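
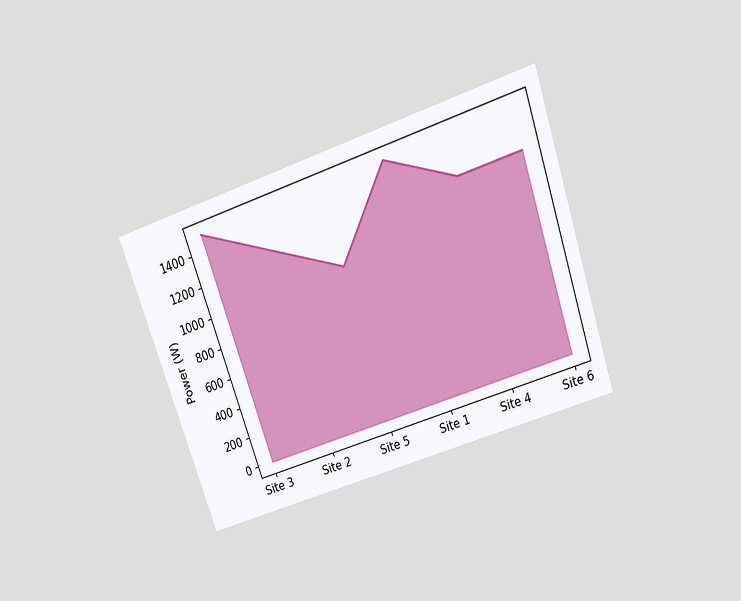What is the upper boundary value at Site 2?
1250W

The chart is tilted about 19° counter-clockwise and viewed slightly from above. At Site 2 the upper boundary is at 1250W.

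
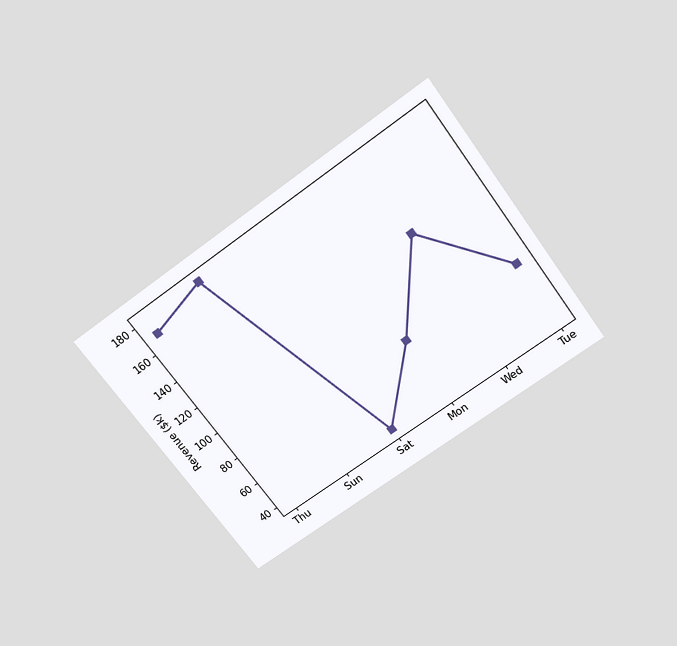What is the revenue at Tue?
$80k

The chart is tilted about 36° counter-clockwise and viewed slightly from above. At Tue, the line is at $80k.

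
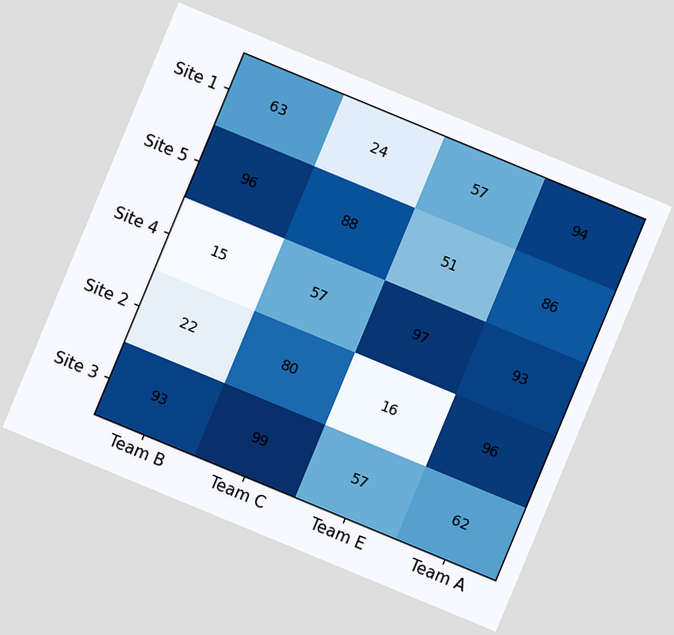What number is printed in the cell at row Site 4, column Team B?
The chart is tilted about 23° clockwise. The (Site 4, Team B) cell reads 15.

15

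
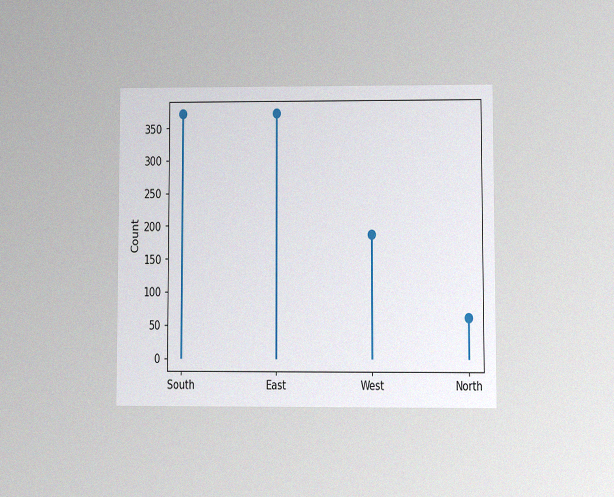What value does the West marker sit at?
The chart is viewed at a slight angle, with some photo noise. The West marker sits at 186.

186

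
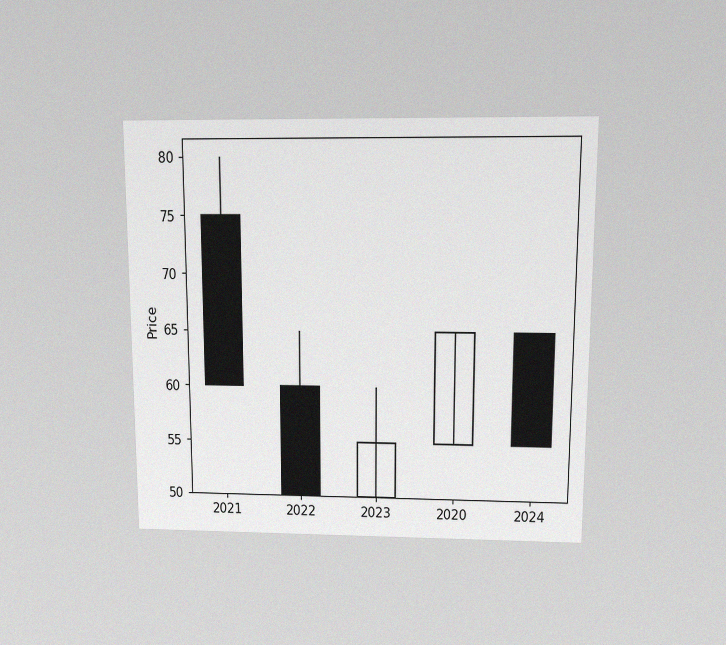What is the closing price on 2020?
65

The chart is viewed slightly from above, with some photo noise. The 2020 candle closes at 65.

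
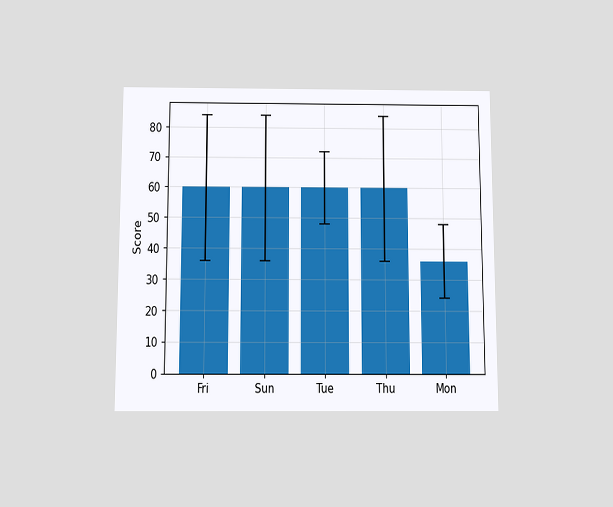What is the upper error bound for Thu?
The chart is viewed slightly from below. The Thu bar's upper whisker reaches 84.

84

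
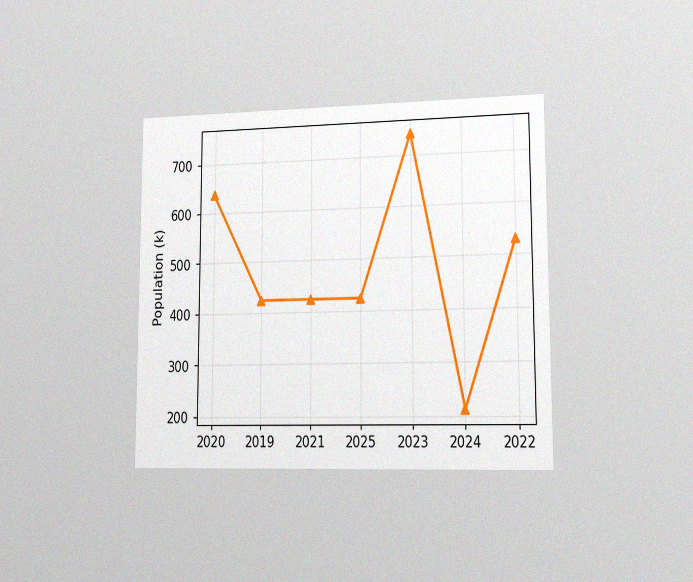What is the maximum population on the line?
742k

The chart is viewed slightly from the right, with some photo noise. The highest point is at 2023, and reading across to the y-axis gives 742k.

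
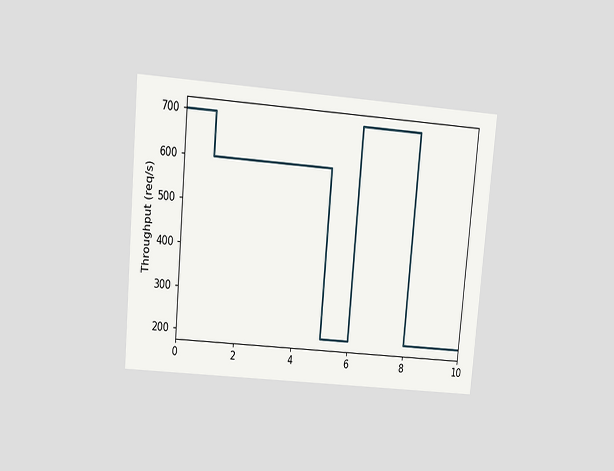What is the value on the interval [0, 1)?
The chart is tilted about 5° clockwise and viewed slightly from above. On [0, 1) the step sits at 700req/s.

700req/s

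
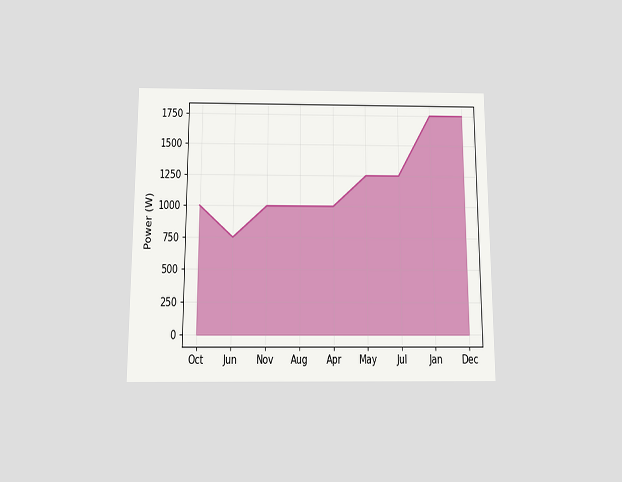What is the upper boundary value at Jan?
1750W

The chart is viewed slightly from below. At Jan the upper boundary is at 1750W.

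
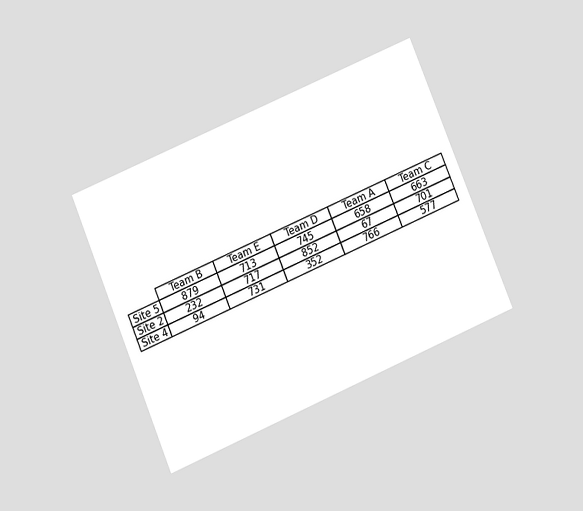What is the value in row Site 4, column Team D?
352

The chart is tilted about 23° counter-clockwise and viewed slightly from below. The (Site 4, Team D) cell reads 352.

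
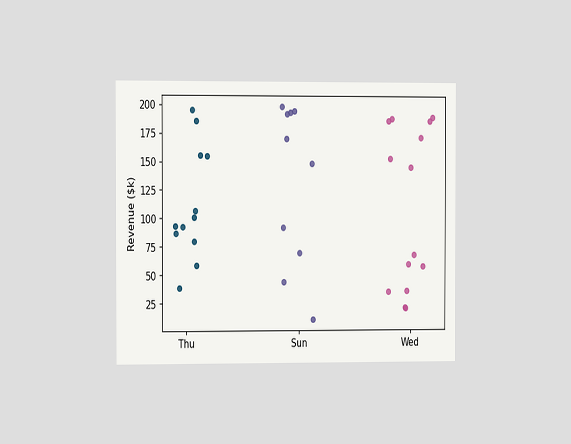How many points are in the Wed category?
14

The chart is viewed slightly from the left. Counting the markers in the Wed column gives 14.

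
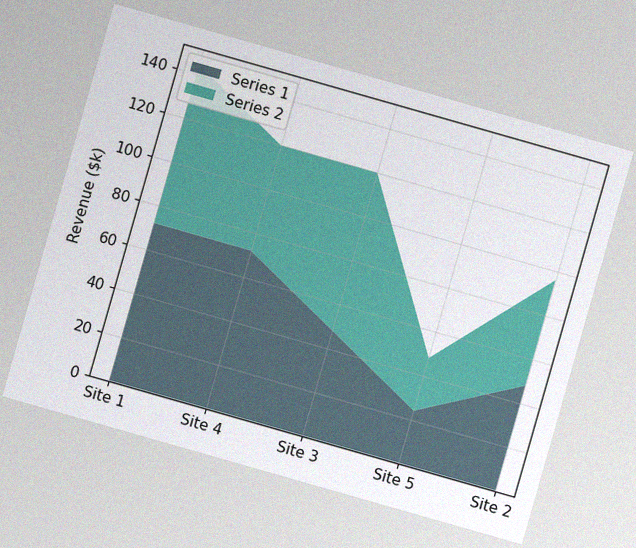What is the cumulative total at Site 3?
The chart is tilted about 16° clockwise, with some photo noise. The stacked total at Site 3 reaches $120k.

$120k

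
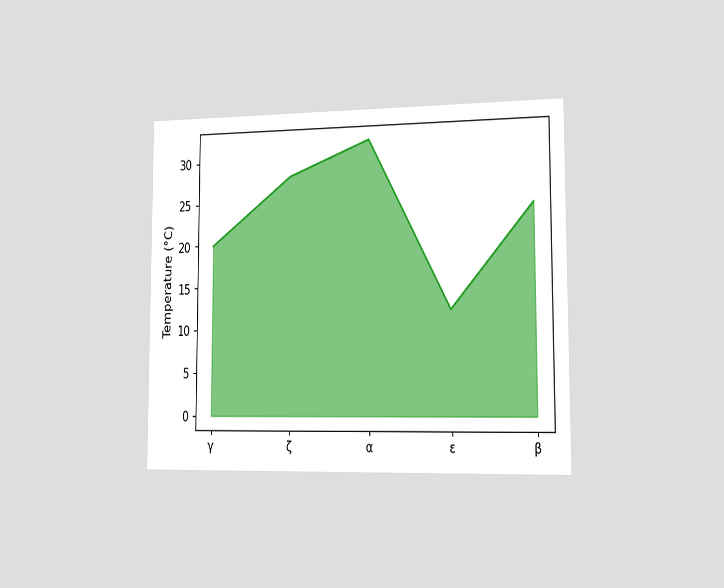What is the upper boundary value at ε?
The chart is viewed slightly from the right. At ε the upper boundary is at 12°C.

12°C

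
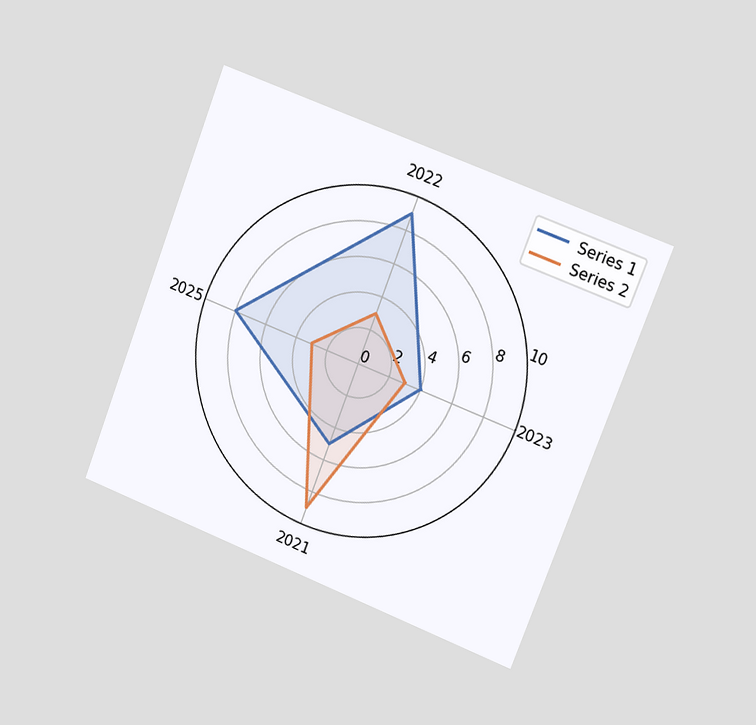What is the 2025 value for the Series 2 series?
The chart is tilted about 21° clockwise and viewed slightly from the right. On the 2025 axis, Series 2 reaches 3.

3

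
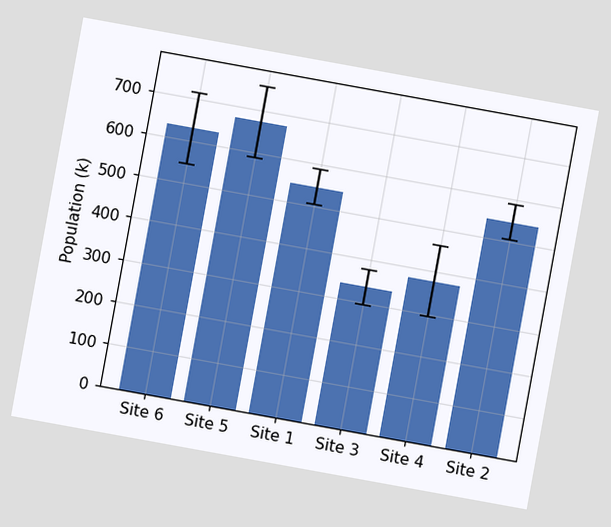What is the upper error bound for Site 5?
756k

The chart is tilted about 10° clockwise. The Site 5 bar's upper whisker reaches 756k.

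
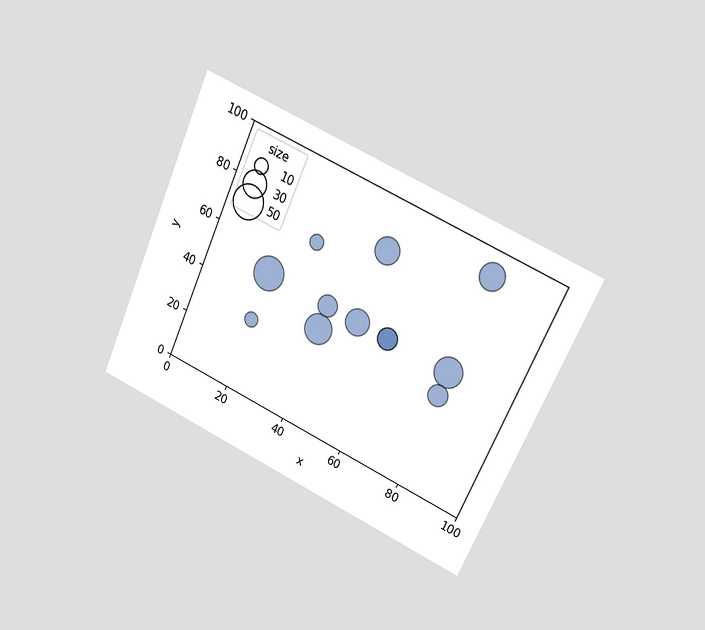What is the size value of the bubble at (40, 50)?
The chart is tilted about 25° clockwise and viewed at a slight angle. Matching the bubble at (40, 50) against the size legend gives 20.

20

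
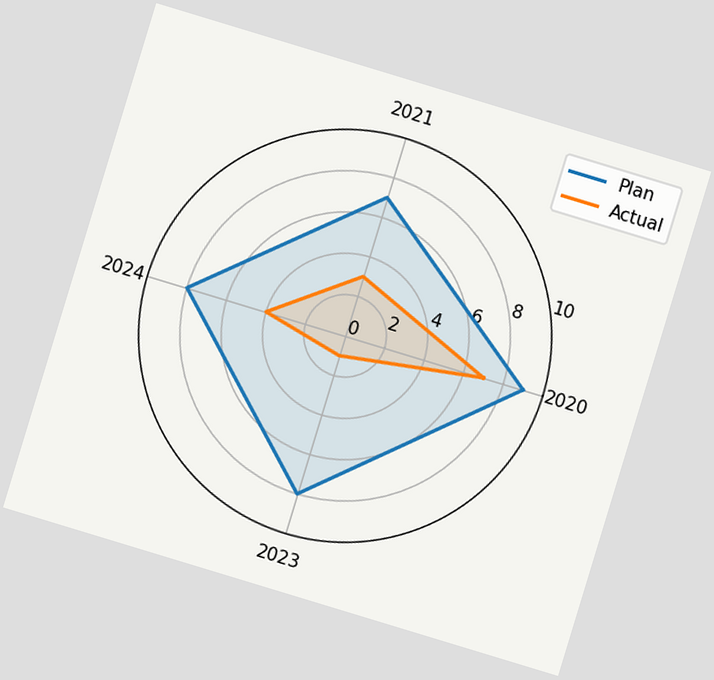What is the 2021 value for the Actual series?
The chart is tilted about 17° clockwise. On the 2021 axis, Actual reaches 3.

3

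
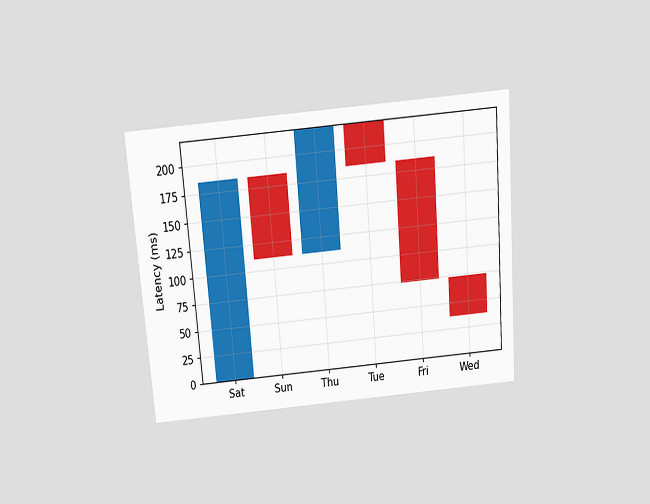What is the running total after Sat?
185ms

The chart is tilted about 4° counter-clockwise and viewed slightly from above. After Sat the running total reaches 185ms.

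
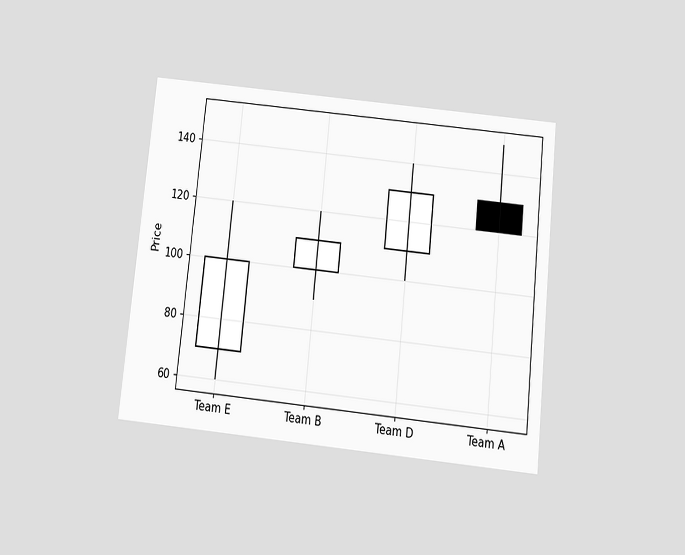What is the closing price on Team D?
The chart is tilted about 6° clockwise and viewed slightly from below. The Team D candle closes at 130.

130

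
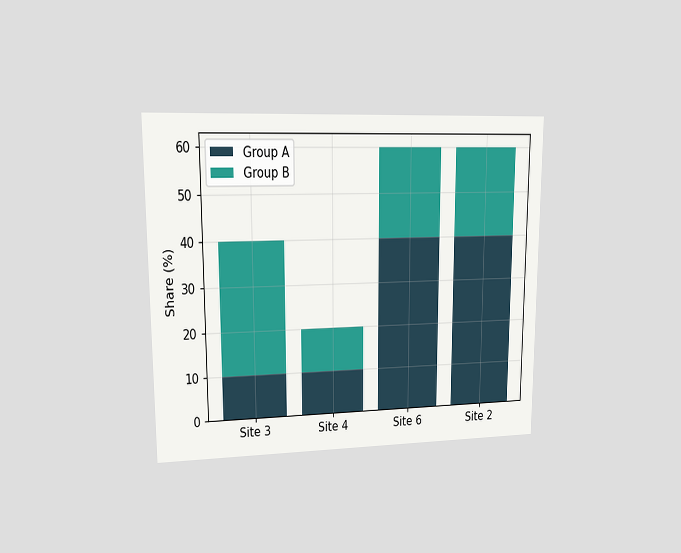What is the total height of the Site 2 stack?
The chart is viewed at a slight angle. The Site 2 stack's top reaches 60% on the y-axis.

60%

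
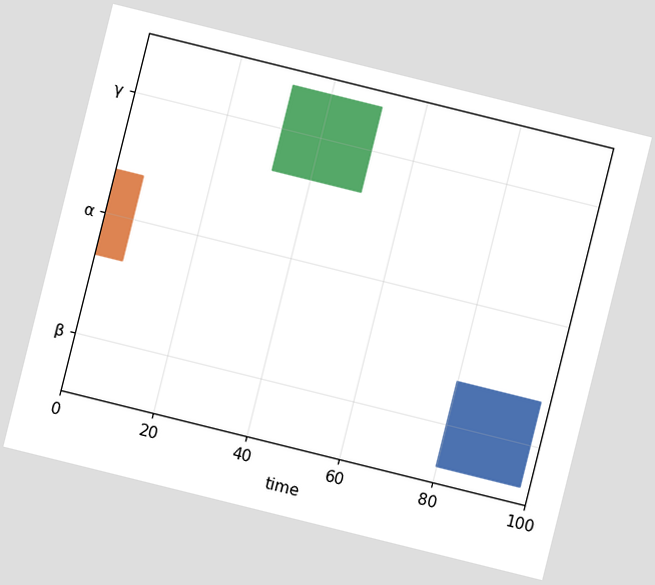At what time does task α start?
0

The chart is tilted about 14° clockwise. The α bar begins at t=0.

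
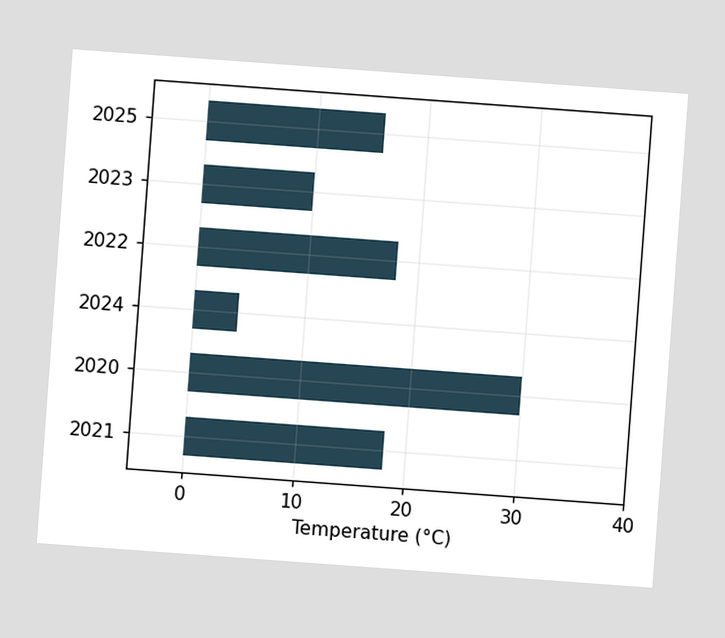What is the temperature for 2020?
30°C

The chart is tilted about 4° clockwise. Reading along the chart's x-axis, the 2020 bar reaches 30°C.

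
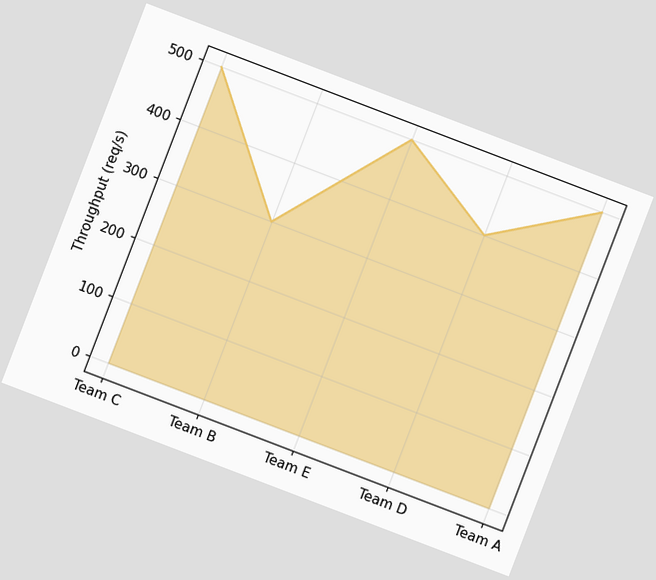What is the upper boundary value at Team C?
The chart is tilted about 21° clockwise. At Team C the upper boundary is at 500req/s.

500req/s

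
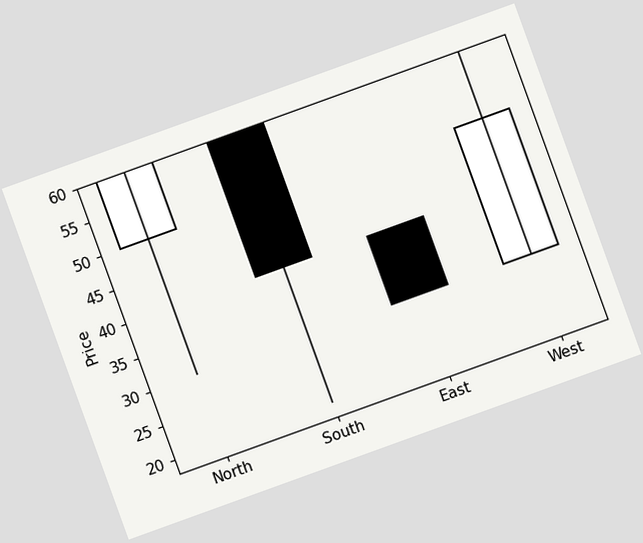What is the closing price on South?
40

The chart is tilted about 20° counter-clockwise. The South candle closes at 40.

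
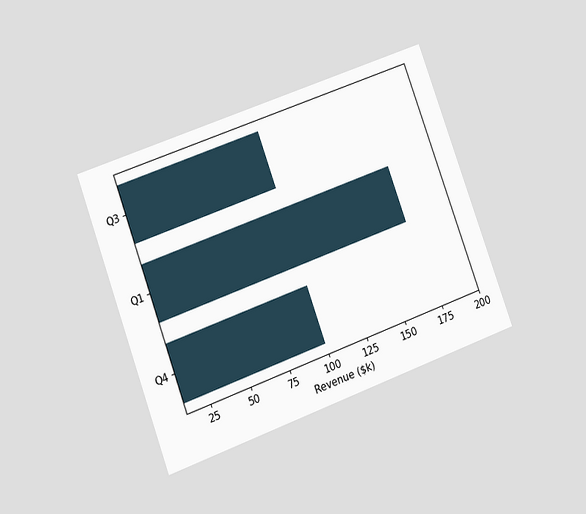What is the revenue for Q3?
$100k

The chart is tilted about 20° counter-clockwise and viewed at a slight angle. Reading along the chart's x-axis, the Q3 bar reaches $100k.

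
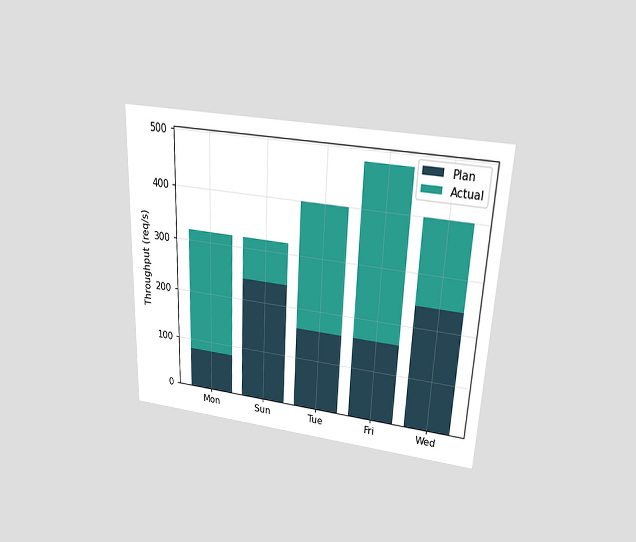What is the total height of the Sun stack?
320req/s

The chart is tilted about 2° clockwise and viewed slightly from above. The Sun stack's top reaches 320req/s on the y-axis.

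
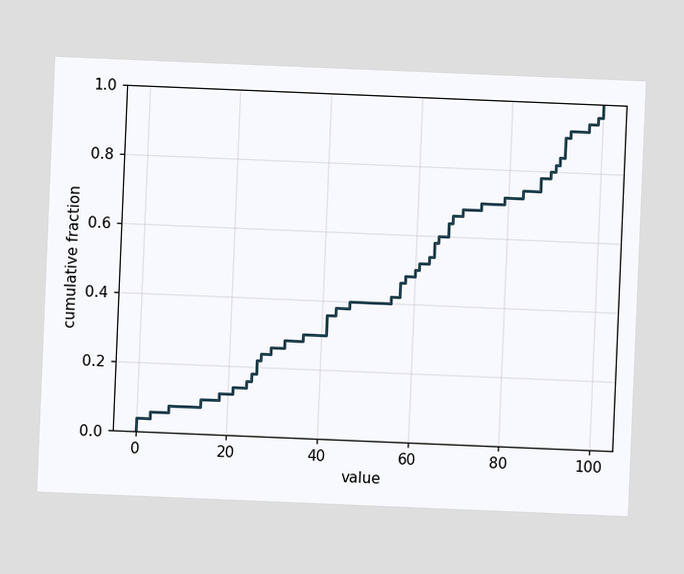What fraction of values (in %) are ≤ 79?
The chart is tilted about 2° clockwise. At x=79 the ECDF step is at 72%.

72%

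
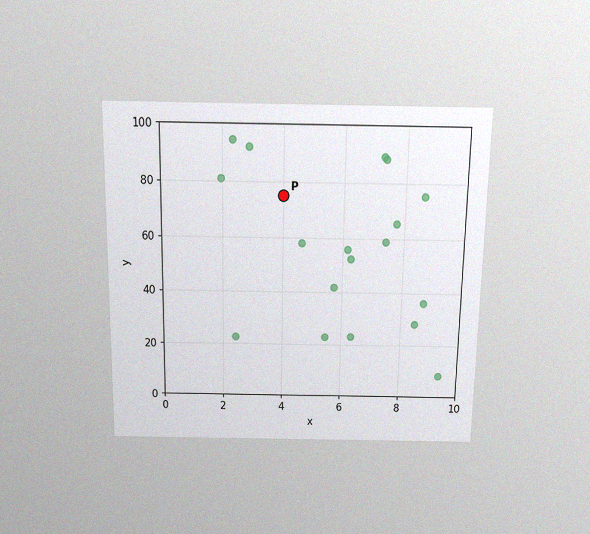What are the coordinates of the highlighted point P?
(4, 75)

The chart is viewed slightly from above, with some photo noise. Following the gridlines from P to each axis, P sits at (4, 75).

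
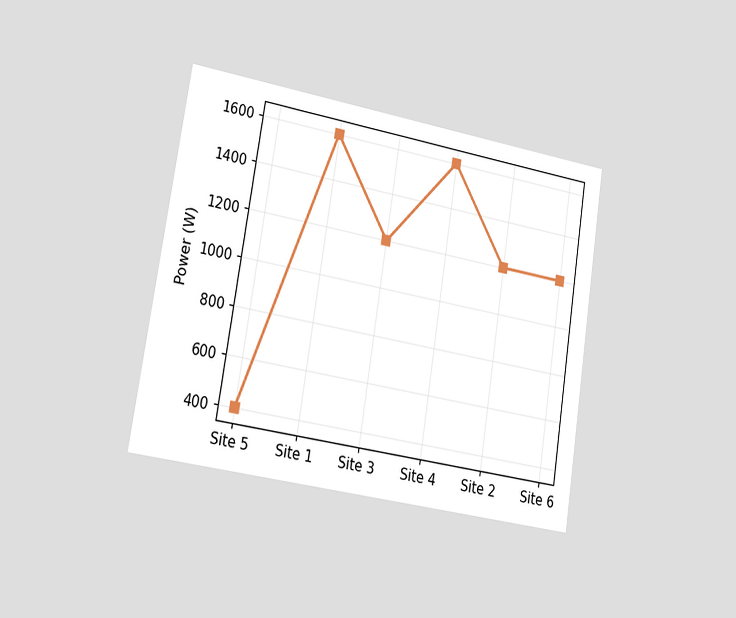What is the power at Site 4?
The chart is tilted about 9° clockwise and viewed slightly from the left. At Site 4, the line is at 1600W.

1600W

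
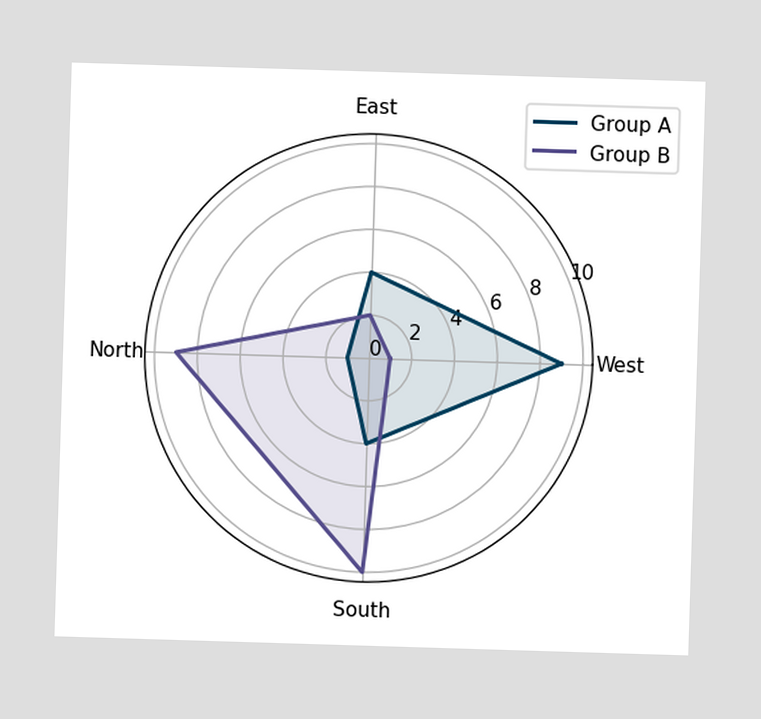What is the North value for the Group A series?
On the North axis, Group A reaches 1.

1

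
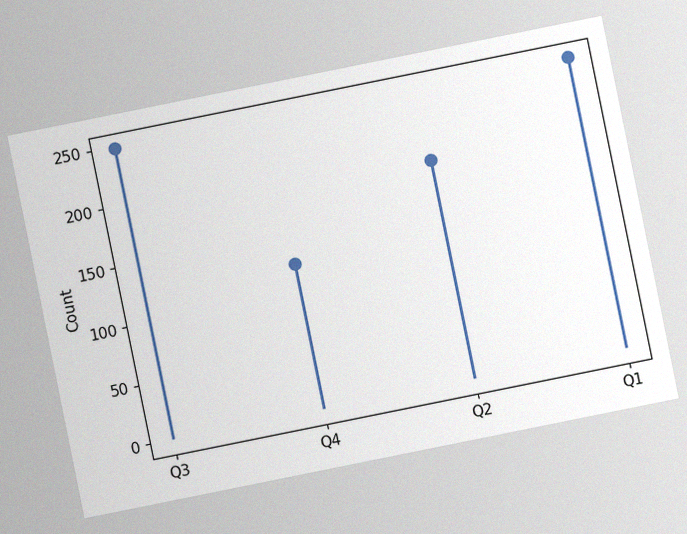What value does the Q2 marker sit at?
186

The chart is tilted about 11° counter-clockwise, with some photo noise. The Q2 marker sits at 186.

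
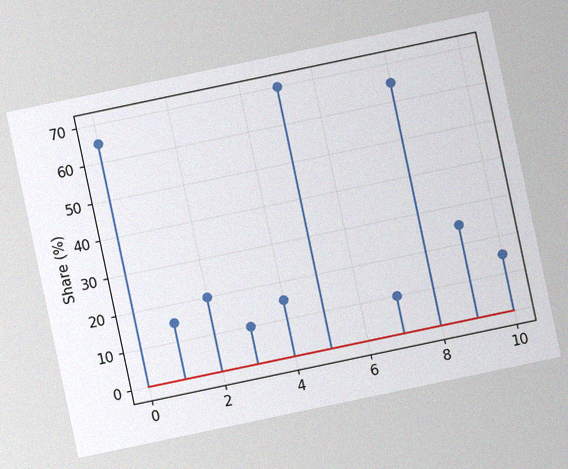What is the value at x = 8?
65%

The chart is tilted about 12° counter-clockwise, with some photo noise. The stem at x=8 reaches 65%.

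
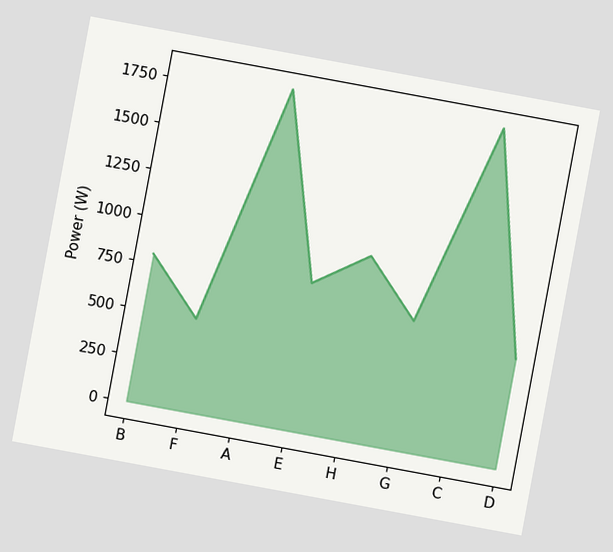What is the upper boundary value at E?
800W

The chart is tilted about 10° clockwise. At E the upper boundary is at 800W.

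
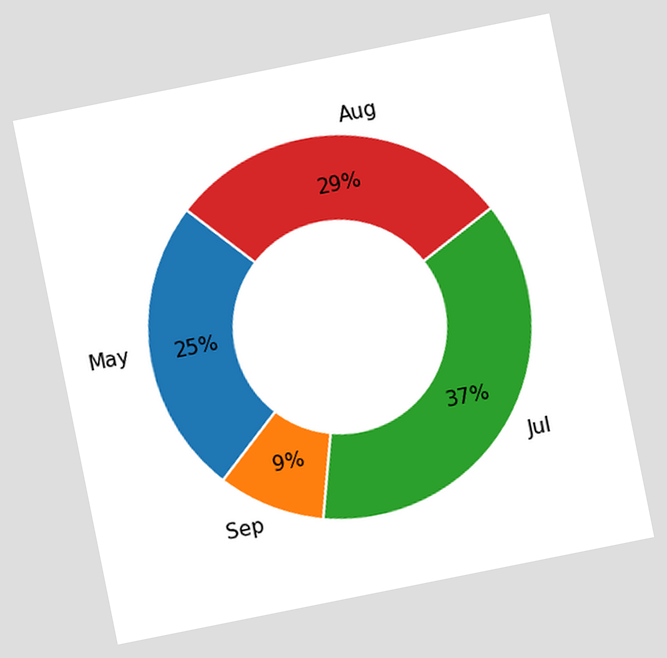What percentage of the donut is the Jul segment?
The chart is tilted about 11° counter-clockwise. The Jul segment takes up 37% of the ring.

37%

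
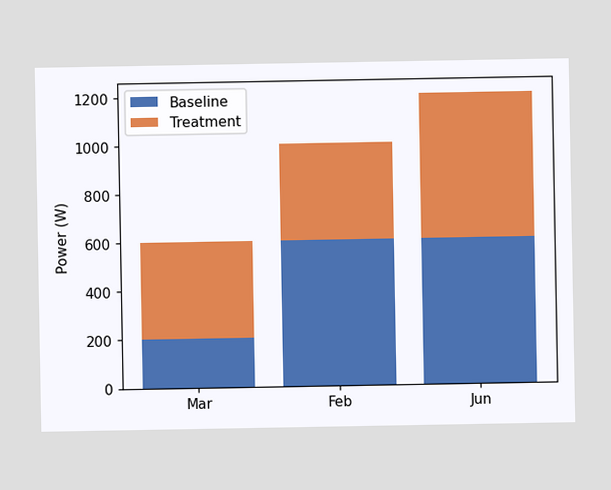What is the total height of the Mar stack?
The Mar stack's top reaches 600W on the y-axis.

600W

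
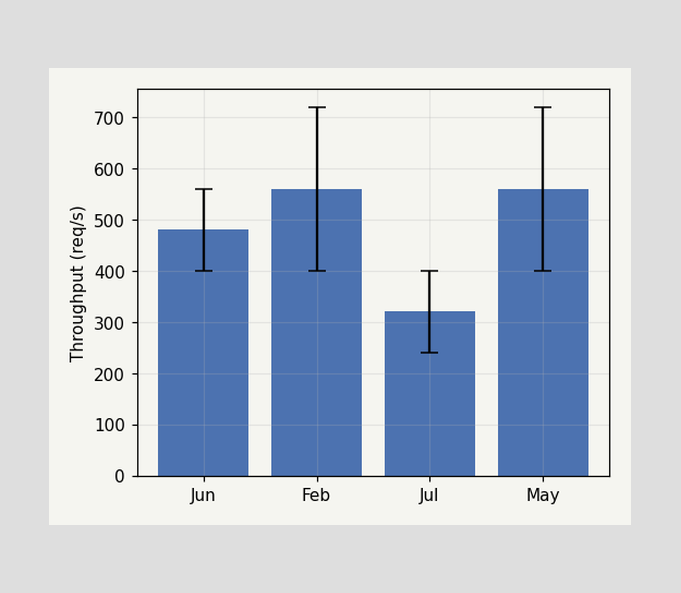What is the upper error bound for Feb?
720req/s

The Feb bar's upper whisker reaches 720req/s.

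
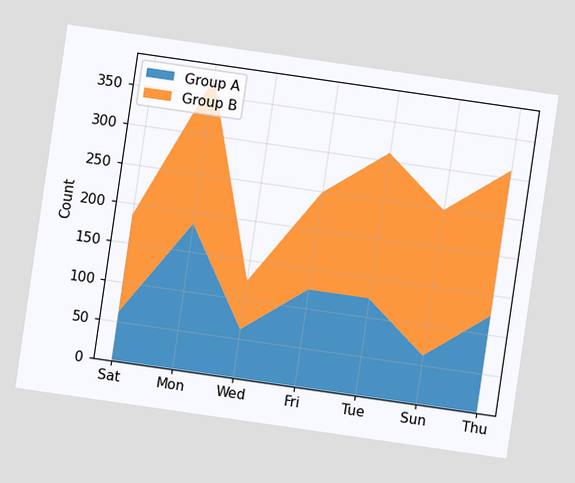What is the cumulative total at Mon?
372

The chart is tilted about 8° clockwise. The stacked total at Mon reaches 372.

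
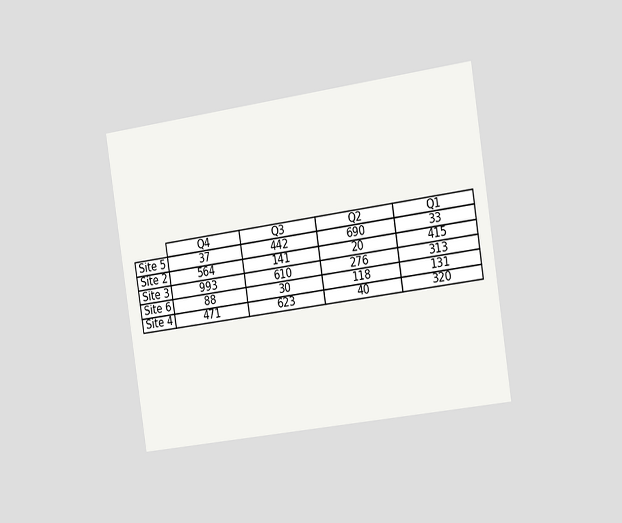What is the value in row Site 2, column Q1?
415

The chart is tilted about 9° counter-clockwise and viewed slightly from the right. The (Site 2, Q1) cell reads 415.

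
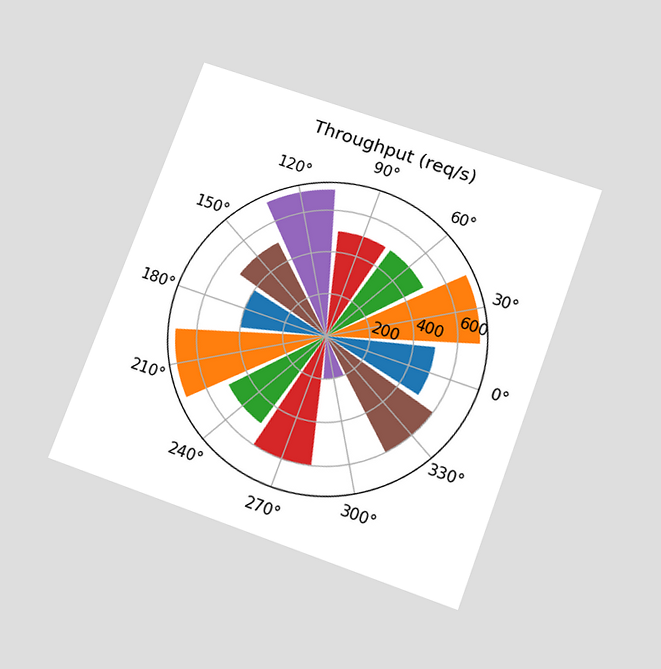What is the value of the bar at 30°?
The chart is tilted about 20° clockwise and viewed slightly from below. The bar at 30° reaches 700req/s on the radial axis.

700req/s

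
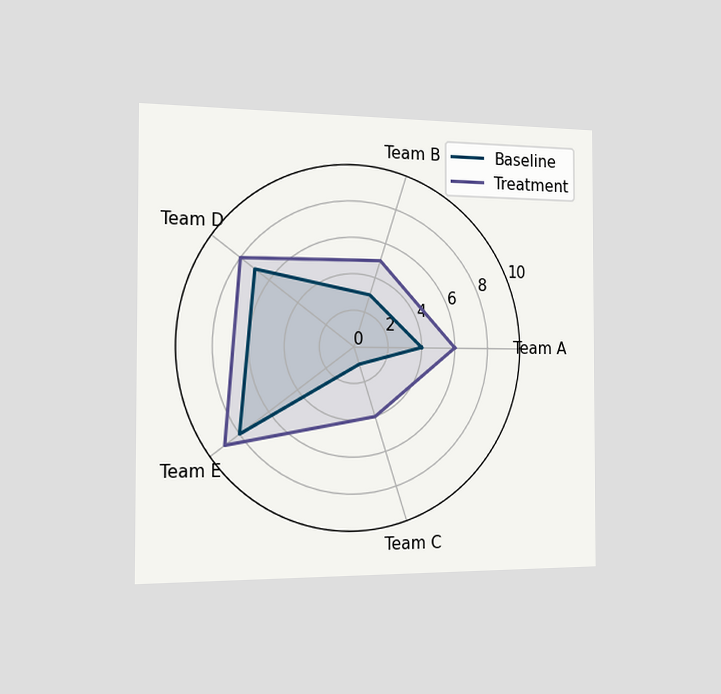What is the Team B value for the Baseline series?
The chart is viewed slightly from the left. On the Team B axis, Baseline reaches 3.

3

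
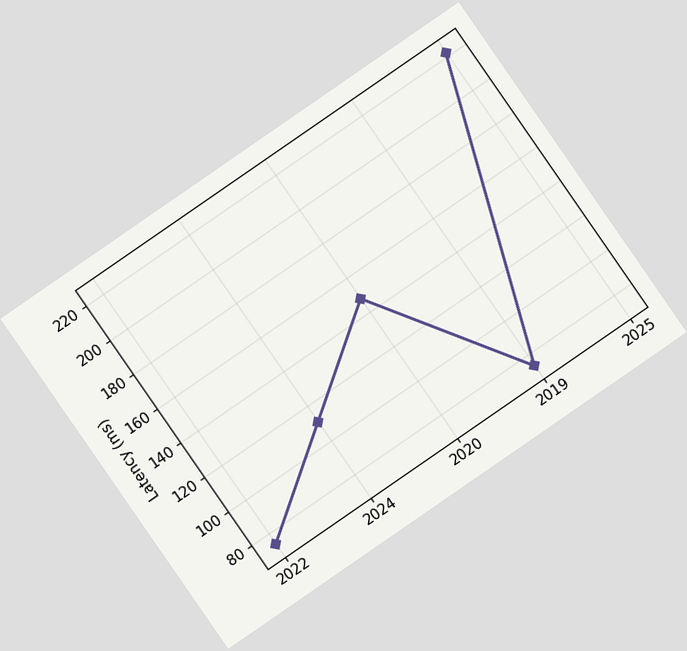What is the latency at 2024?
The chart is tilted about 35° counter-clockwise. At 2024, the line is at 111ms.

111ms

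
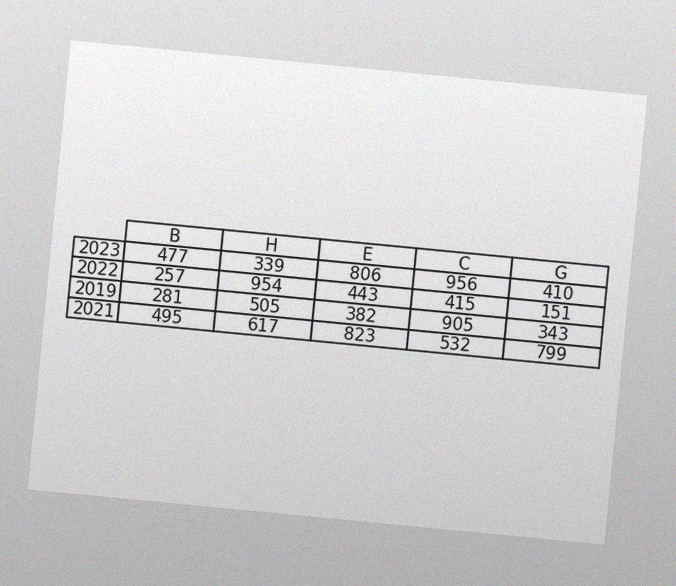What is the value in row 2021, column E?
The chart is tilted about 5° clockwise, with some photo noise. The (2021, E) cell reads 823.

823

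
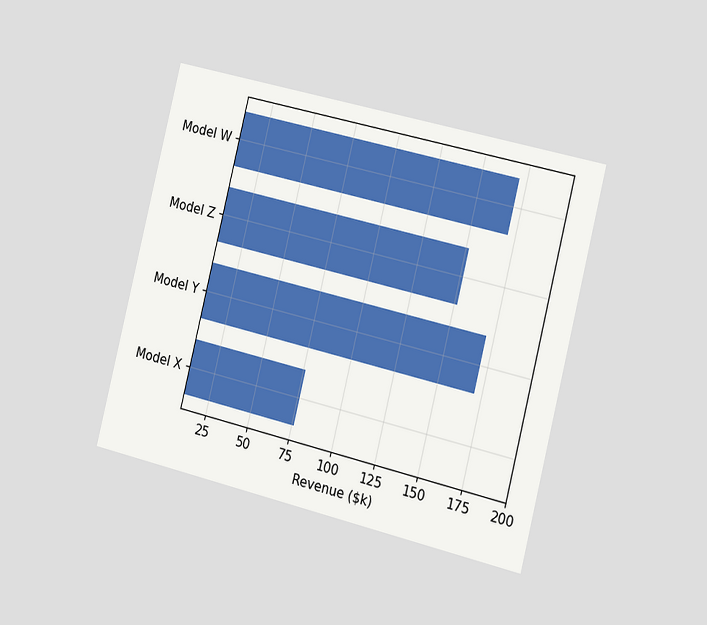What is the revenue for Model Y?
The chart is tilted about 14° clockwise and viewed slightly from the right. Reading along the chart's x-axis, the Model Y bar reaches $171k.

$171k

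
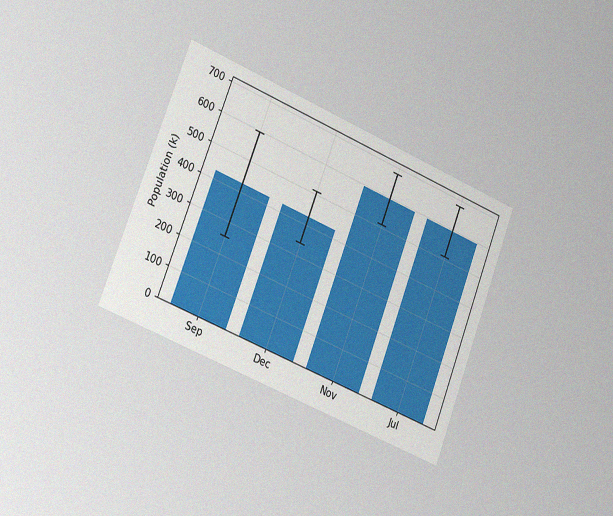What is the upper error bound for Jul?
680k

The chart is tilted about 21° clockwise and viewed slightly from the left, with some photo noise. The Jul bar's upper whisker reaches 680k.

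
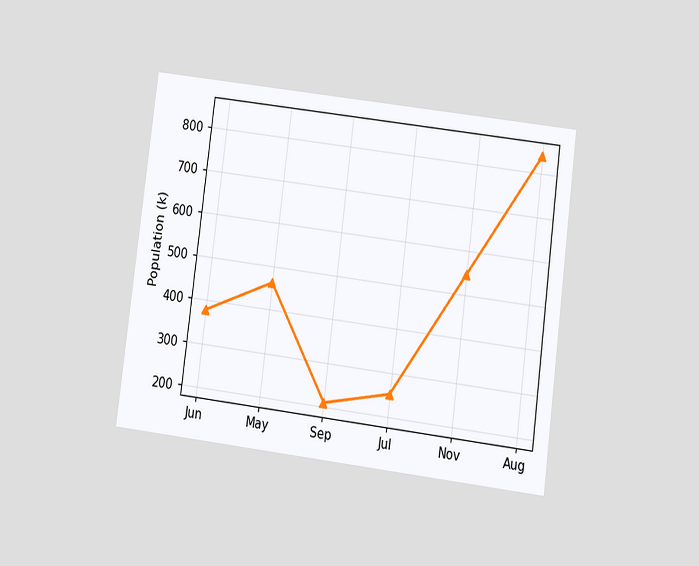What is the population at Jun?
378k

The chart is tilted about 7° clockwise and viewed slightly from below. At Jun, the line is at 378k.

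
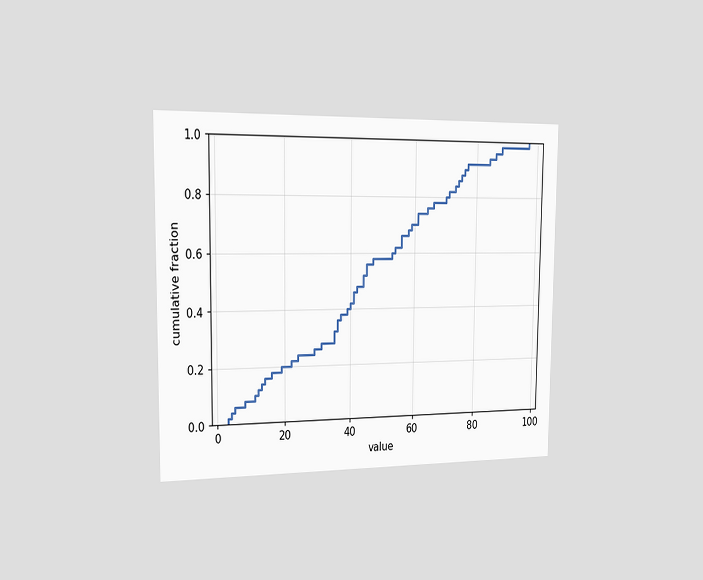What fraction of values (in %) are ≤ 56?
The chart is viewed slightly from the left. At x=56 the ECDF step is at 66%.

66%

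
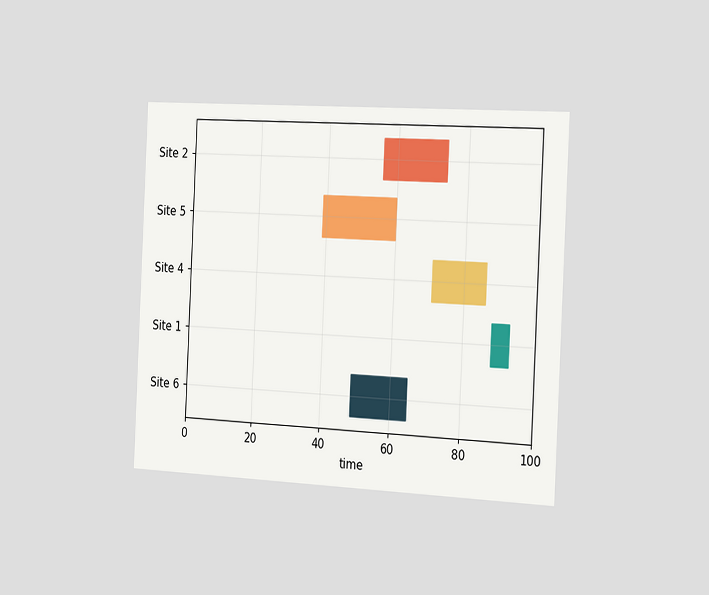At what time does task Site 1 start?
88

The chart is tilted about 3° clockwise and viewed slightly from the right. The Site 1 bar begins at t=88.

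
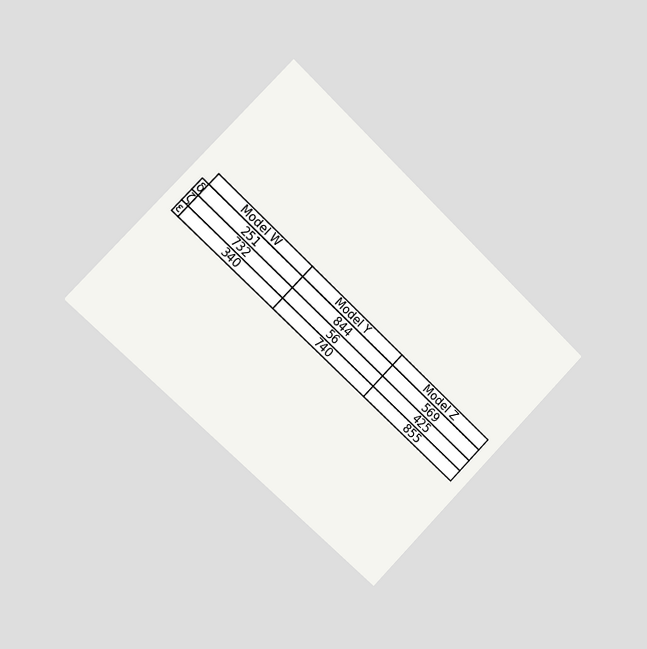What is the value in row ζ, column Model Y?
The chart is tilted about 45° clockwise and viewed slightly from the left. The (ζ, Model Y) cell reads 56.

56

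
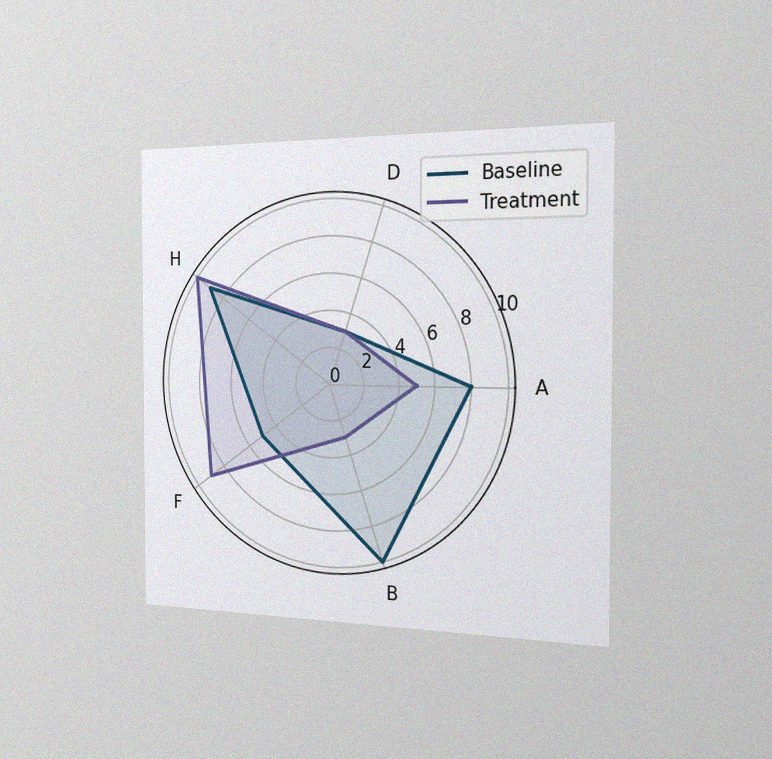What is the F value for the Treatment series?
9

The chart is viewed slightly from the right, with some photo noise. On the F axis, Treatment reaches 9.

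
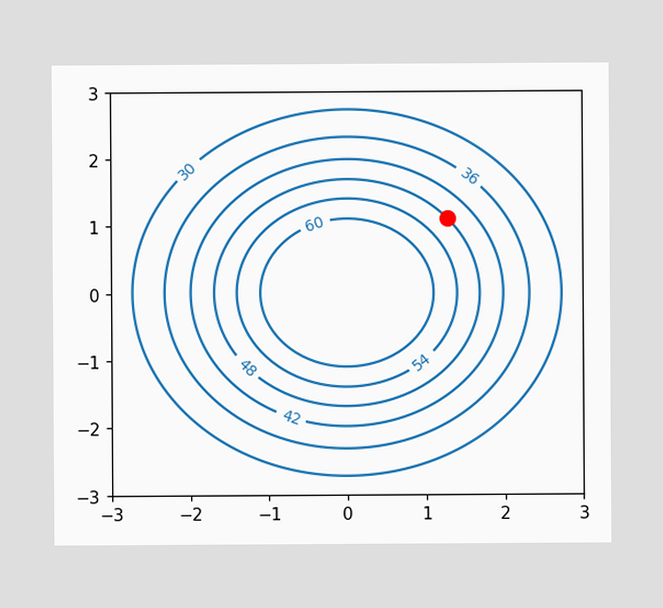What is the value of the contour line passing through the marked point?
48

The marked point sits on the contour labelled 48.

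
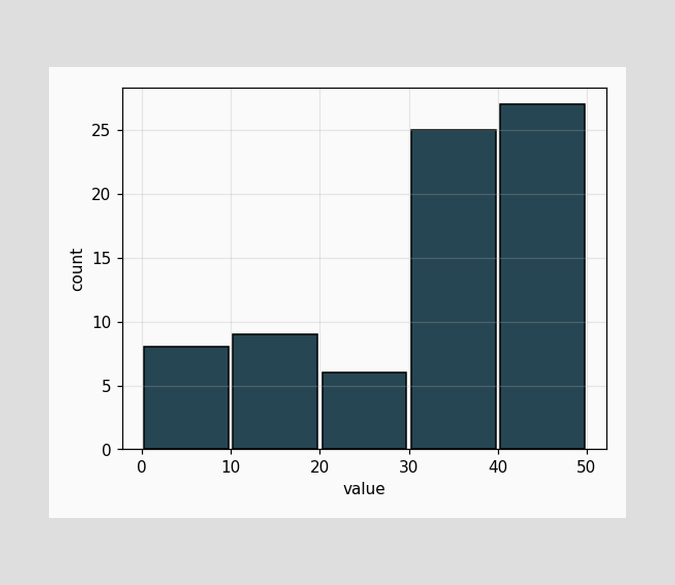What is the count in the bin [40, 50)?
27

The [40, 50) bin has height 27.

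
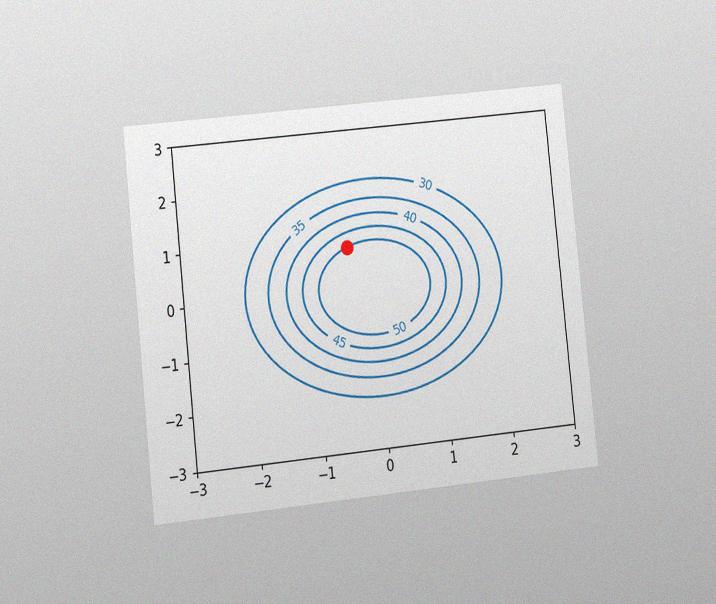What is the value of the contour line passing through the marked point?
The chart is tilted about 6° counter-clockwise and viewed slightly from the left, with some photo noise. The marked point sits on the contour labelled 50.

50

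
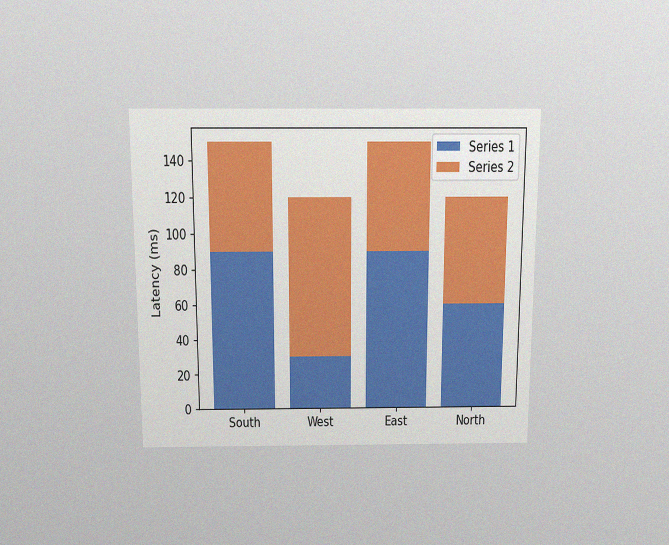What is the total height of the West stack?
120ms

The chart is viewed slightly from above, with some photo noise. The West stack's top reaches 120ms on the y-axis.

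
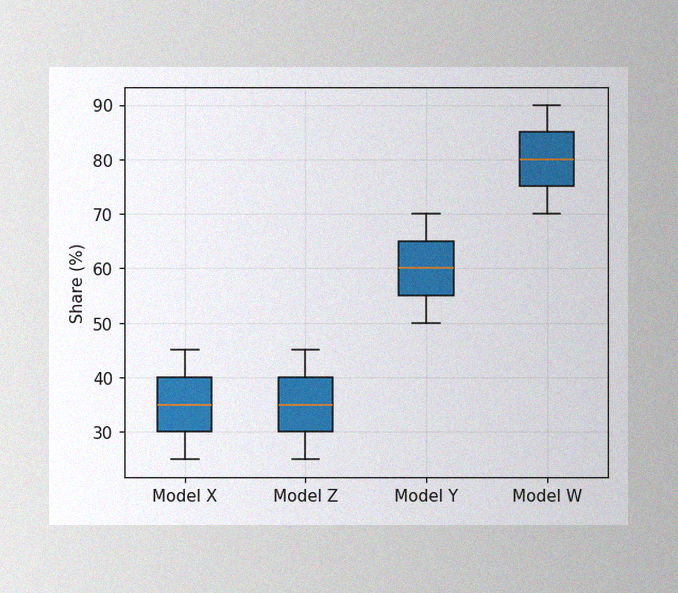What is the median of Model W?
The image has some photo noise and uneven lighting. The median line in the Model W box sits at 80%.

80%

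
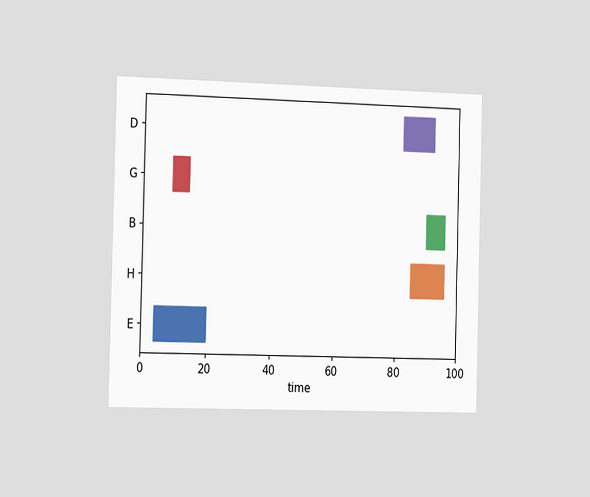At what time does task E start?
4

The chart is viewed slightly from the left. The E bar begins at t=4.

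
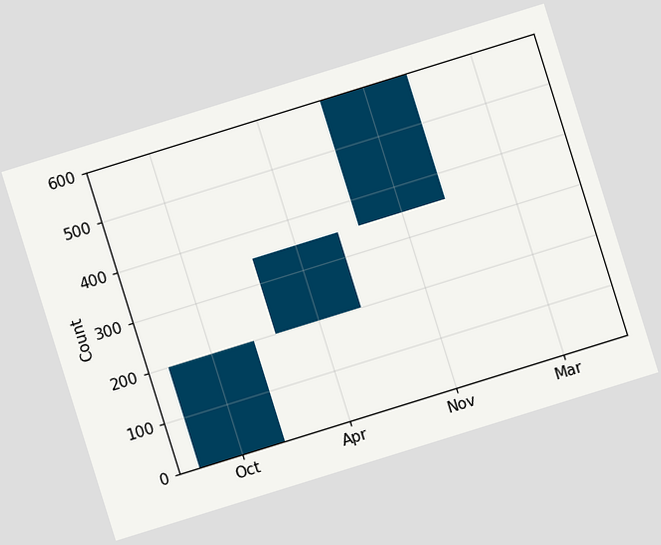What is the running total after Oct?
200

The chart is tilted about 17° counter-clockwise. After Oct the running total reaches 200.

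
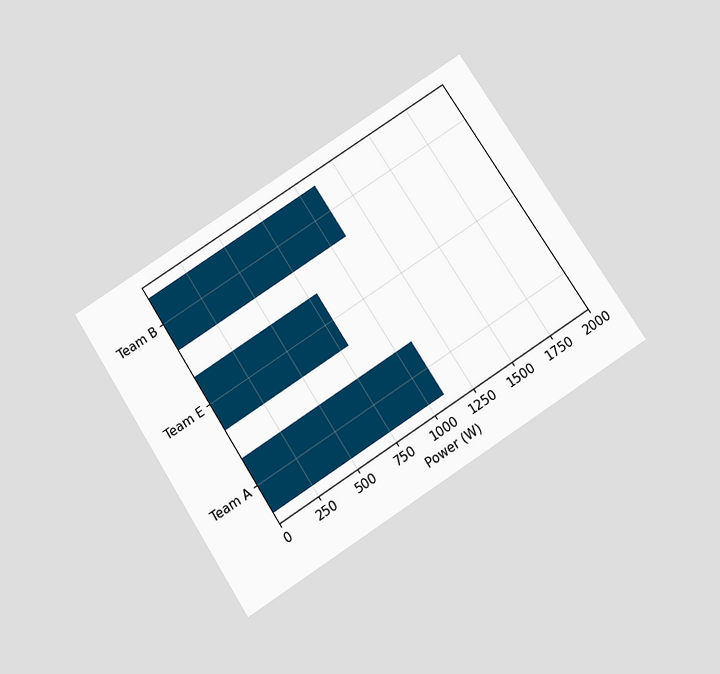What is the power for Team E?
The chart is tilted about 33° counter-clockwise and viewed slightly from below. Reading along the chart's x-axis, the Team E bar reaches 800W.

800W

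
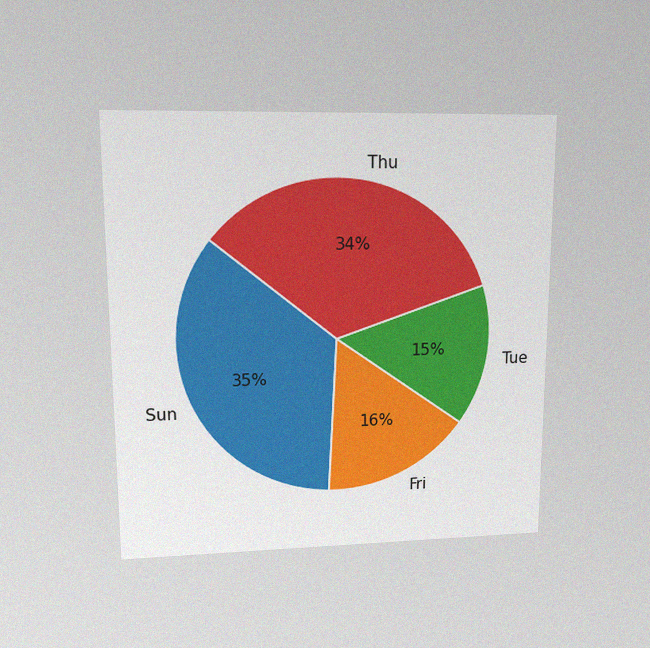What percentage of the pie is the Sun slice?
35%

The chart is viewed at a slight angle, with some photo noise. The Sun slice takes up 35% of the pie.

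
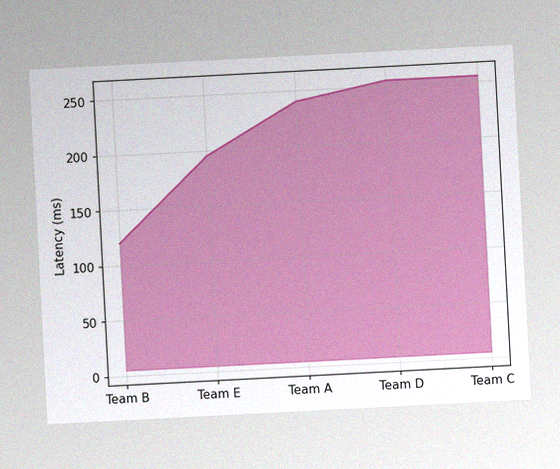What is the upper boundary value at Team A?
The chart is tilted about 3° counter-clockwise, with some photo noise. At Team A the upper boundary is at 240ms.

240ms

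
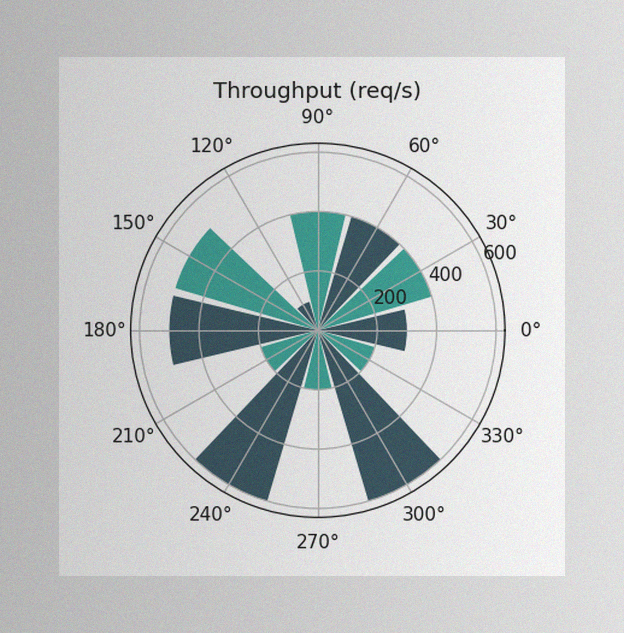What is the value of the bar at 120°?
The image has some photo noise and uneven lighting. The bar at 120° reaches 100req/s on the radial axis.

100req/s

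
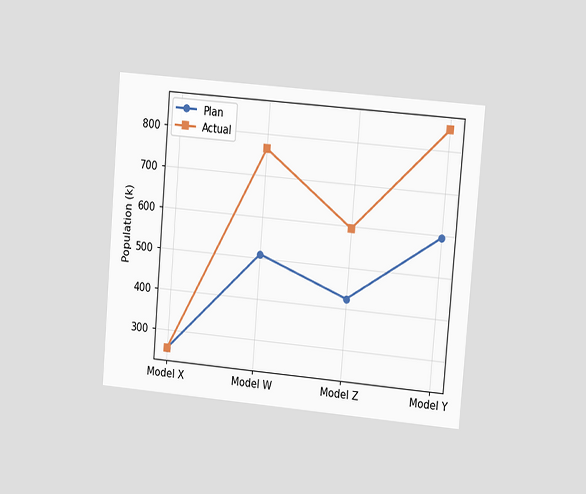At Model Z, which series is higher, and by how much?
Actual, by 170k

The chart is tilted about 5° clockwise and viewed slightly from the right. At Model Z, Actual sits above the other line by 170k.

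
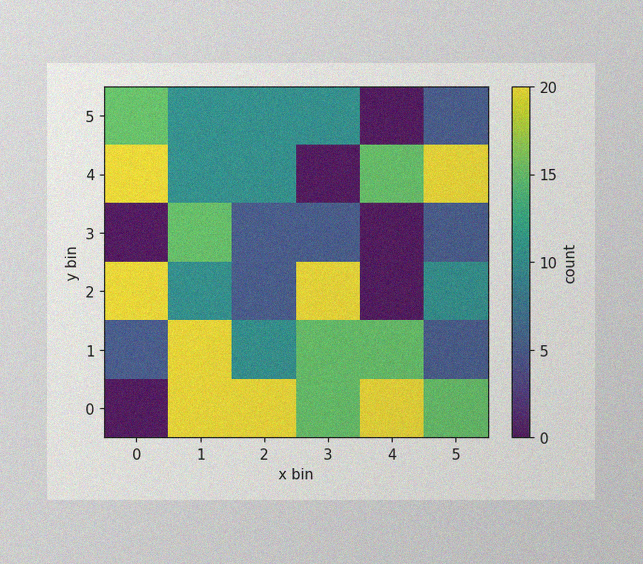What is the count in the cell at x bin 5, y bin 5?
The image has some photo noise and uneven lighting. Matching the cell (5, 5) against the colorbar gives 5.

5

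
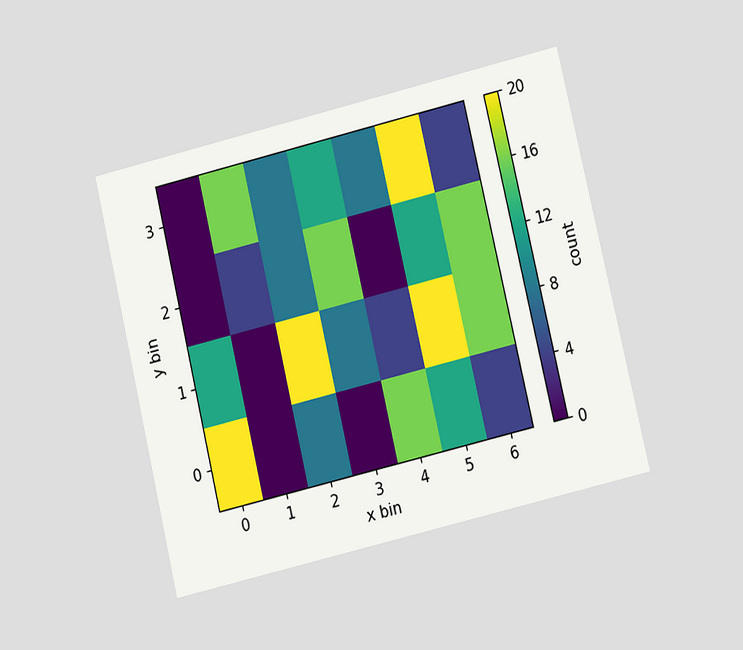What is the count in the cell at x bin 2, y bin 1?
The chart is tilted about 13° counter-clockwise and viewed at a slight angle. Matching the cell (2, 1) against the colorbar gives 20.

20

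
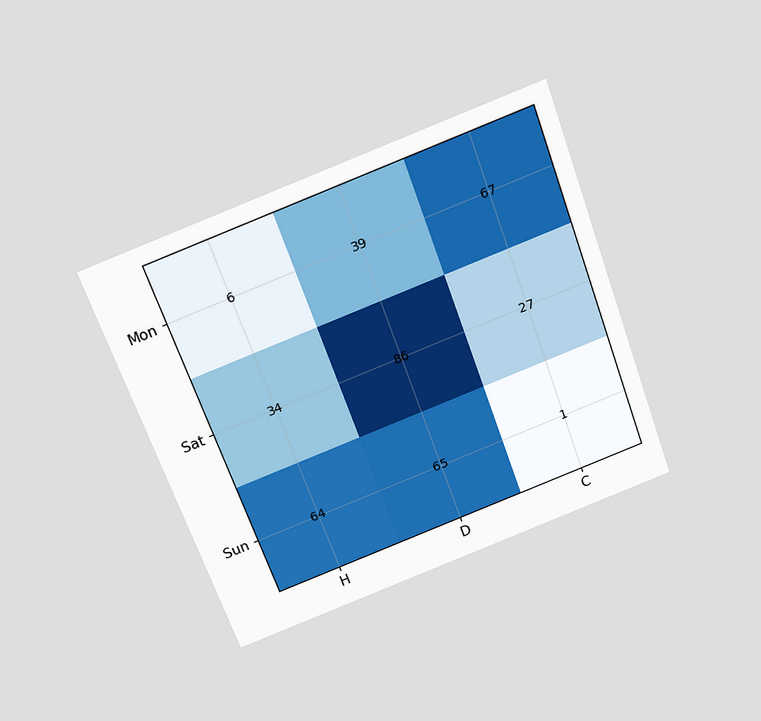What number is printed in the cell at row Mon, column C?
67

The chart is tilted about 20° counter-clockwise and viewed slightly from above. The (Mon, C) cell reads 67.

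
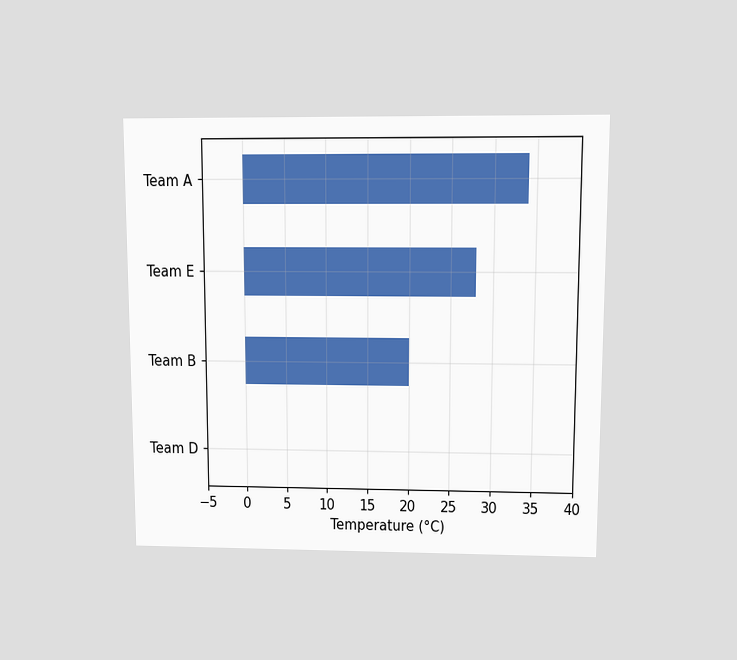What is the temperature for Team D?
0°C

The chart is viewed at a slight angle. Reading along the chart's x-axis, the Team D bar reaches 0°C.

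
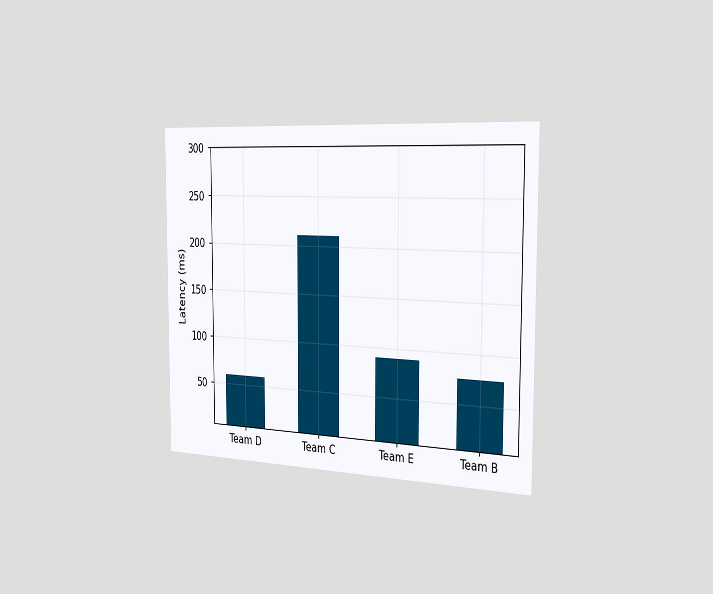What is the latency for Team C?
The chart is viewed slightly from the right. Reading along the chart's y-axis, the Team C bar reaches 210ms.

210ms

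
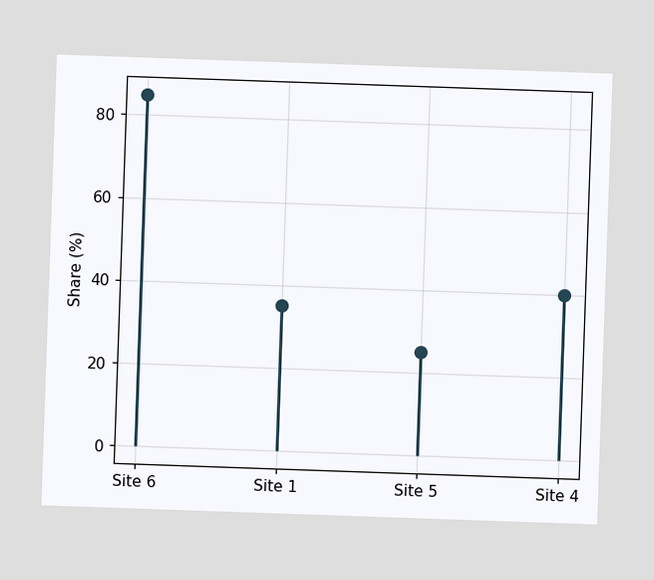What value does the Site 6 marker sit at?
85%

The Site 6 marker sits at 85%.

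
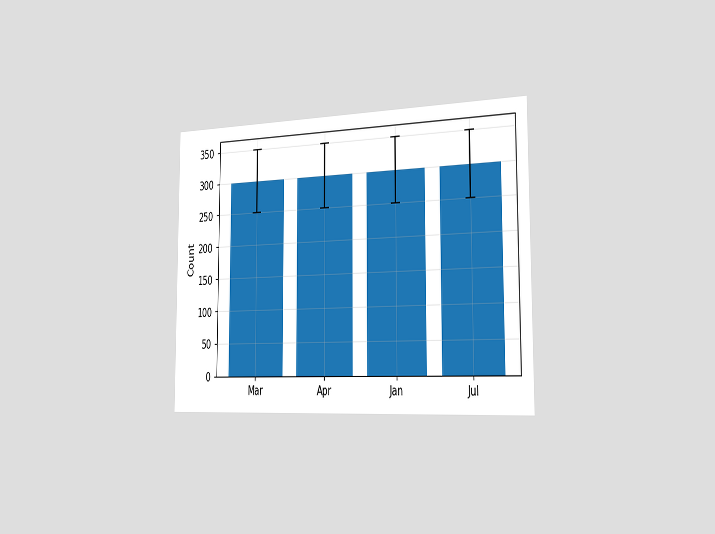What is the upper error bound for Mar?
The chart is viewed slightly from the right. The Mar bar's upper whisker reaches 350.

350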